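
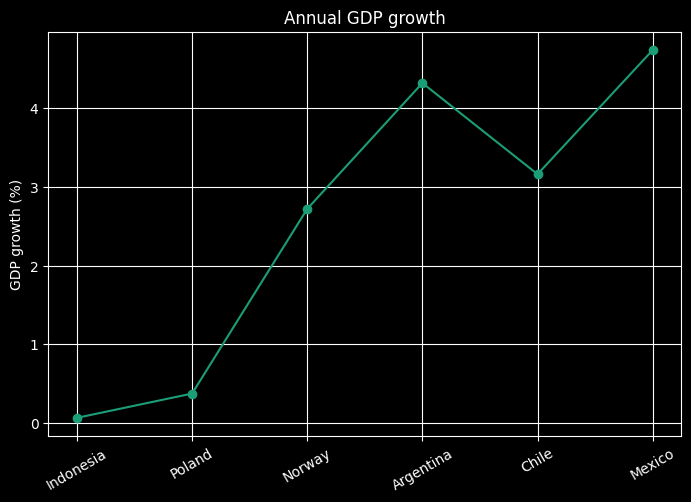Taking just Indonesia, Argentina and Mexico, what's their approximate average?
(0.0 + 4.5 + 4.5) / 3 ≈ 3.

≈ 3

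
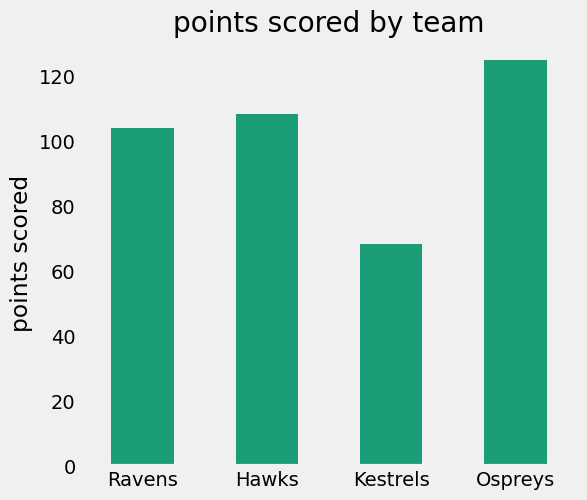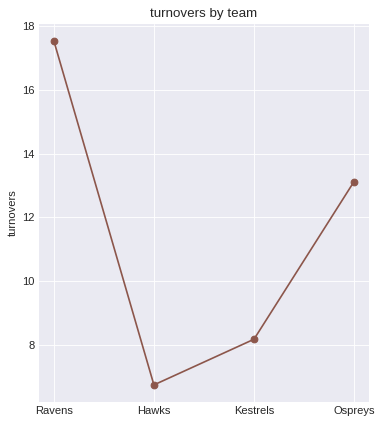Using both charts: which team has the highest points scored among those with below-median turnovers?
Chart 2 median turnovers ≈ 10; below-median teams: Hawks, Kestrels. Among those, Hawks has the highest points scored (≈ 100).

Hawks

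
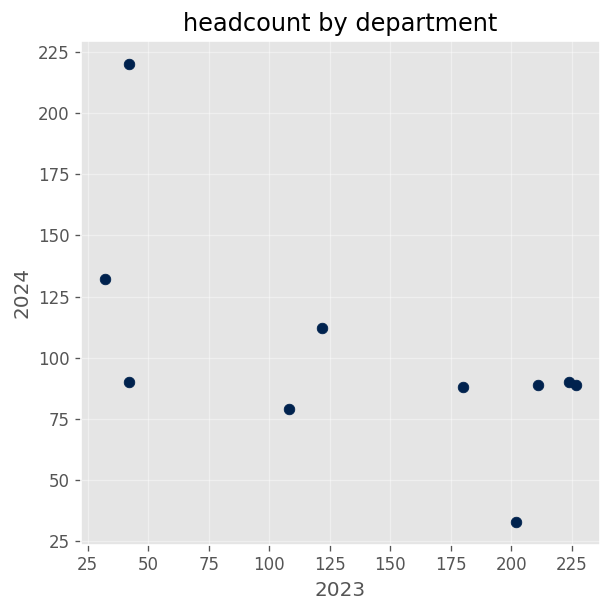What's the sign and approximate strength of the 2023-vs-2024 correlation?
negative, moderate

Points are negatively correlated; moderate (|r| ≈ 0.6).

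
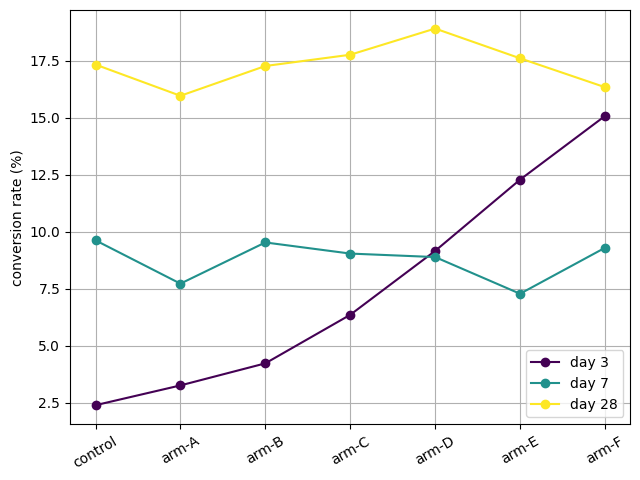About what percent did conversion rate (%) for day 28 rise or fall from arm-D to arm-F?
arm-D ≈ 18, arm-F ≈ 16; (16 − 18) / 18 ≈ -11.1%.

≈ -11.1%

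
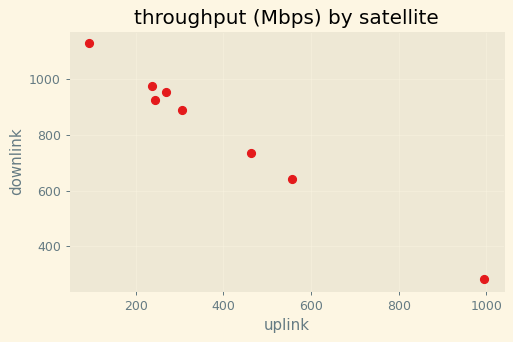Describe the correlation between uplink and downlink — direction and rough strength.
Points are negatively correlated; strong (|r| ≈ 1.0).

negative, strong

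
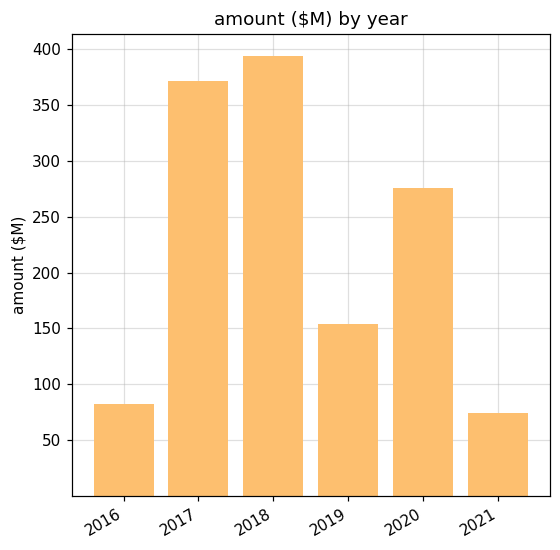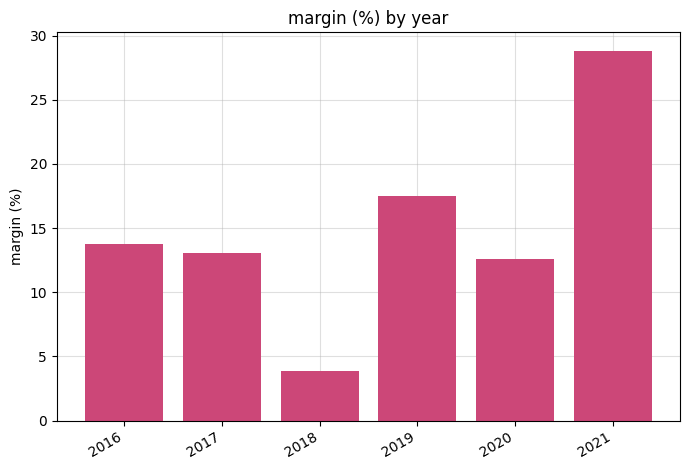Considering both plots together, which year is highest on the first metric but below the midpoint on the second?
2018

Chart 2 median margin (%) ≈ 15; below-median years: 2017, 2018, 2020. Among those, 2018 has the highest amount ($M) (≈ 400).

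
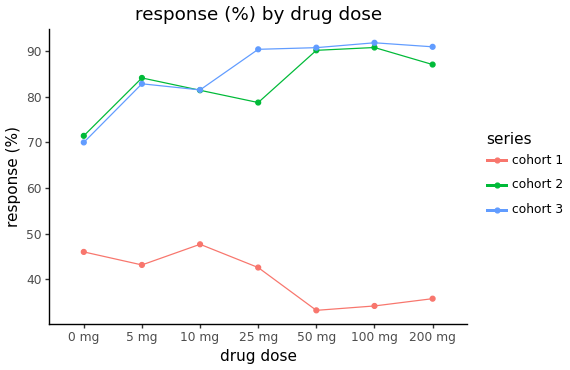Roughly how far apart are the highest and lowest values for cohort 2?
Max 100 mg ≈ 90, min 0 mg ≈ 70; range ≈ 20.

≈ 20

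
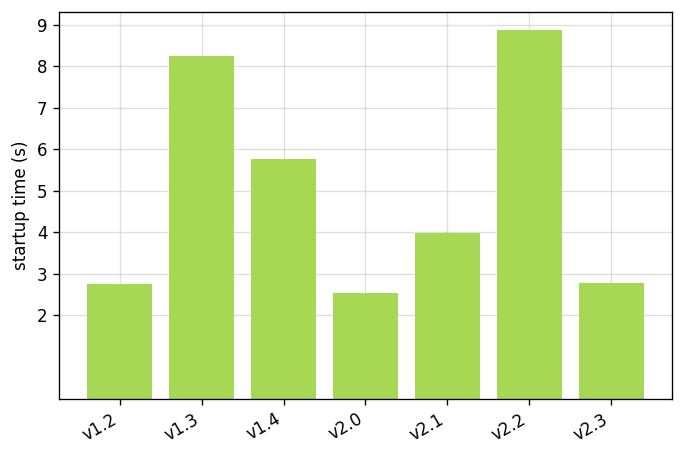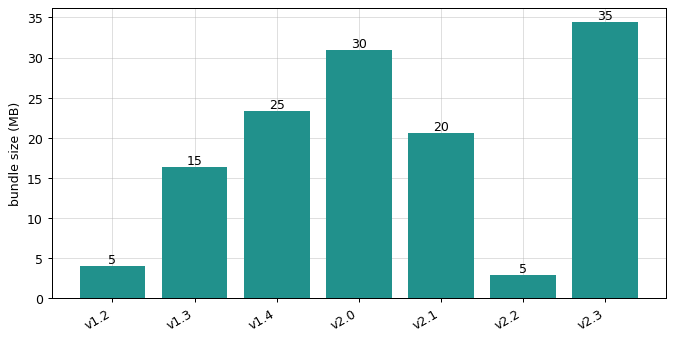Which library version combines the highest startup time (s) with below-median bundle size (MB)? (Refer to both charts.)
Chart 2 median bundle size (MB) ≈ 20; below-median library versions: v1.2, v1.3, v2.2. Among those, v2.2 has the highest startup time (s) (≈ 9).

v2.2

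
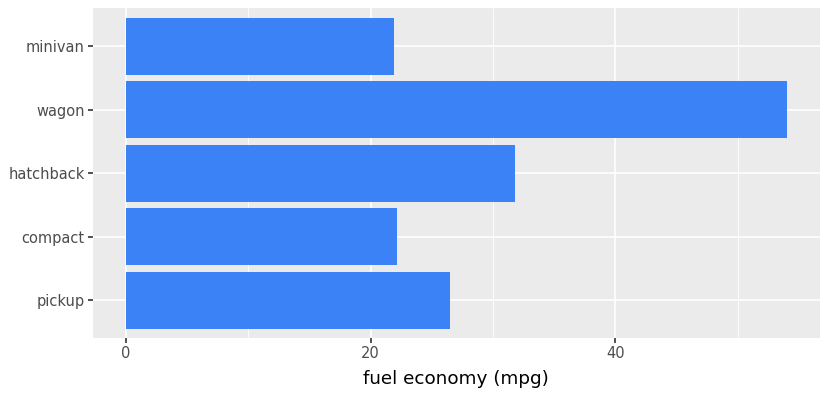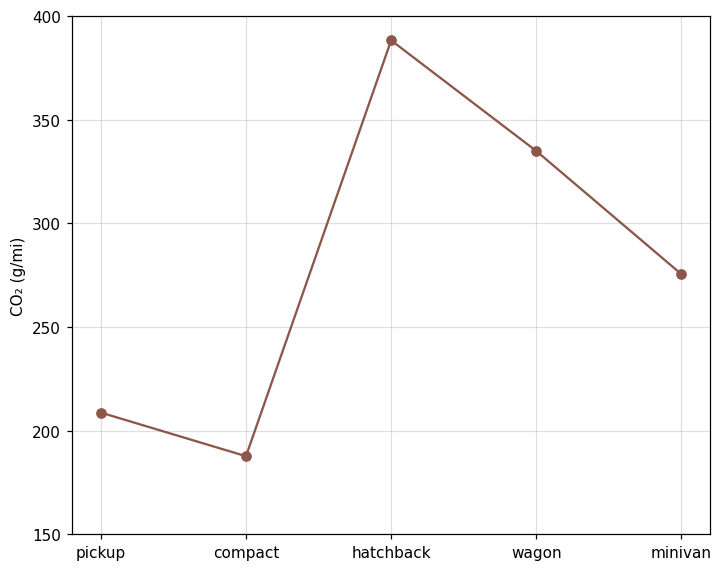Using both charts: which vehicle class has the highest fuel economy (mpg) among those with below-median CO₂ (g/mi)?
pickup

Chart 2 median CO₂ (g/mi) ≈ 300; below-median vehicle classes: pickup, compact. Among those, pickup has the highest fuel economy (mpg) (≈ 25).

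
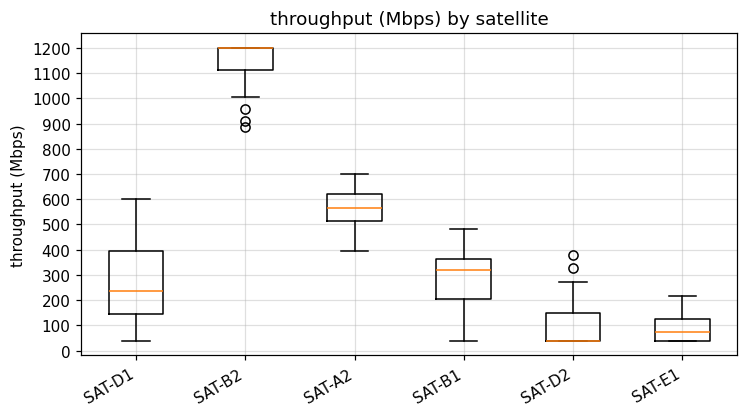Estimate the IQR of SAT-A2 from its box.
Q3 ≈ 600, Q1 ≈ 500; IQR ≈ 100.

≈ 100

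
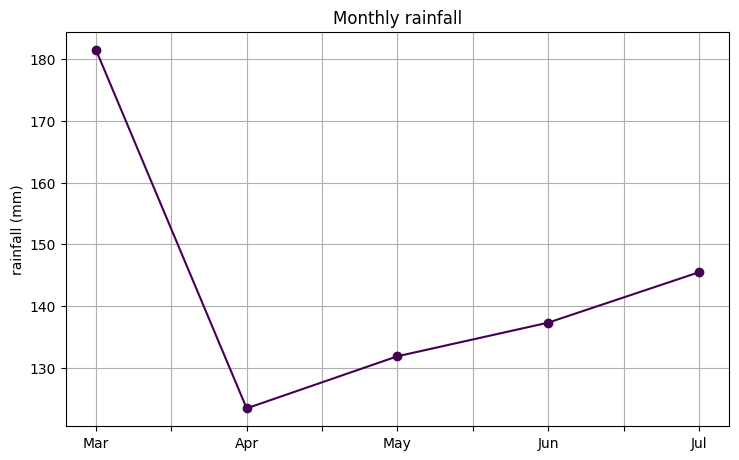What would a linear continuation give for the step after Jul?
≈ 152.5

Last three: 130, 135, 145 → slope ≈ 7.5/step → next ≈ 152.5.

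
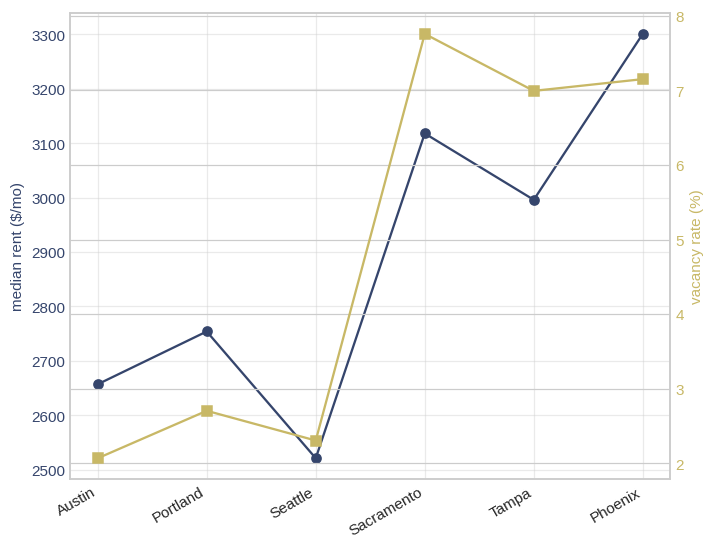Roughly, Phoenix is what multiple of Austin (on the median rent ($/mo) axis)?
≈ 1.22×

Phoenix ≈ 3300, Austin ≈ 2700; 3300/2700 ≈ 1.22.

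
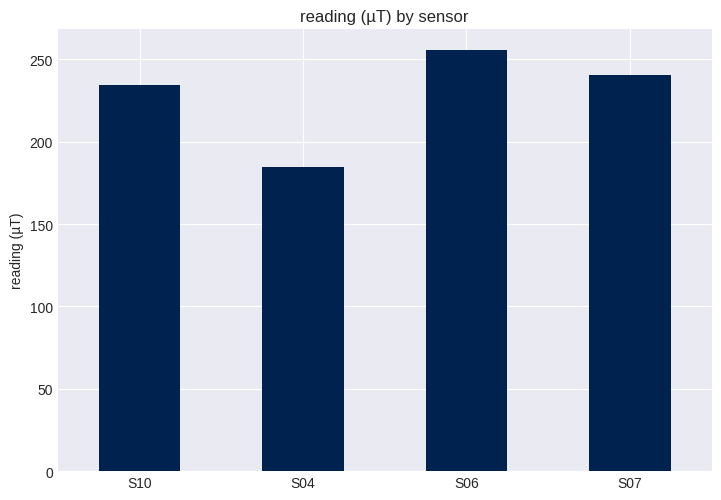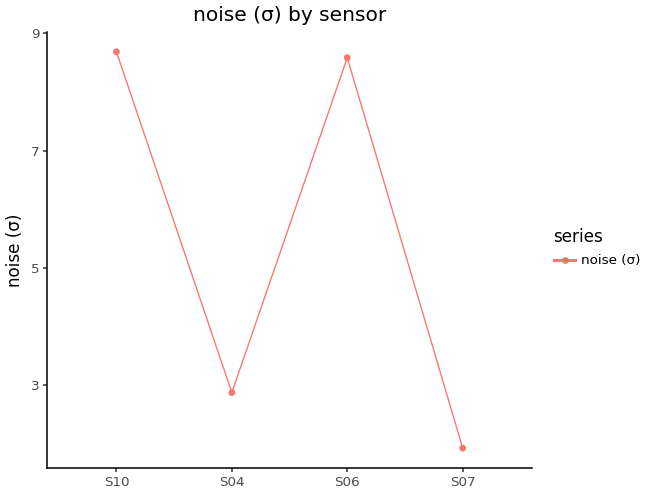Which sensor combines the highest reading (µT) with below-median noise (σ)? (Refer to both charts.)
S07

Chart 2 median noise (σ) ≈ 6; below-median sensors: S04, S07. Among those, S07 has the highest reading (µT) (≈ 250).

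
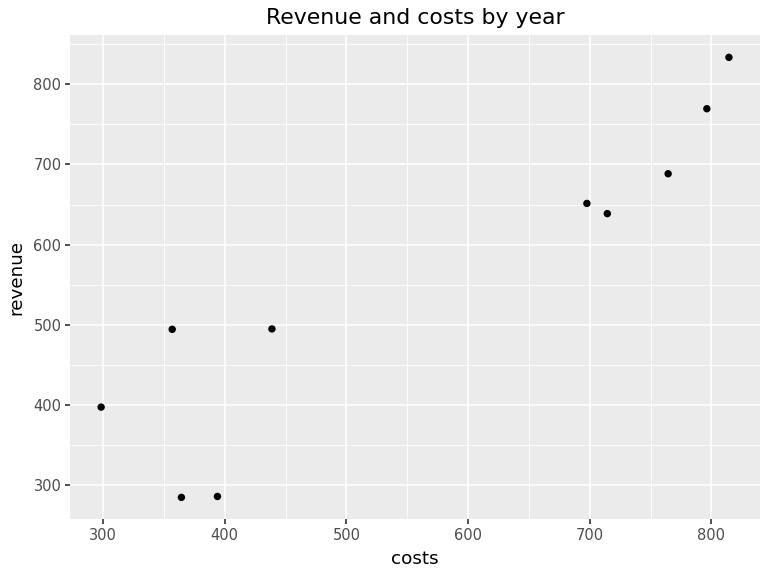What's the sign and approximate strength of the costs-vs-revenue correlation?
Points are positively correlated; strong (|r| ≈ 0.9).

positive, strong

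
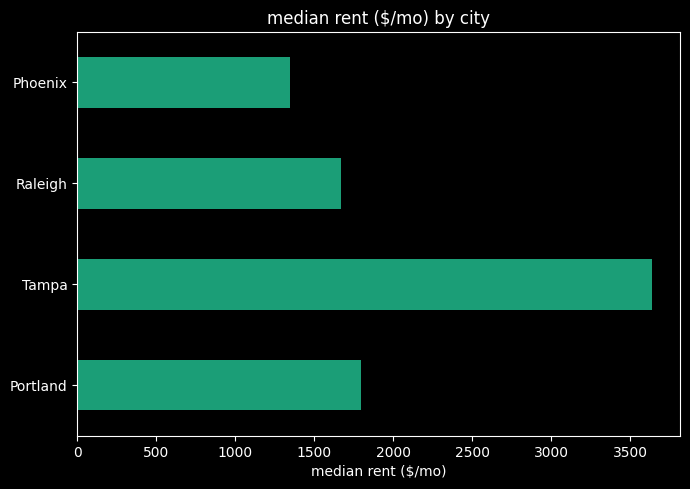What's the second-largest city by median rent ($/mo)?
Top 3: Tampa ≈ 3500, Portland ≈ 2000, Raleigh ≈ 1500.

Portland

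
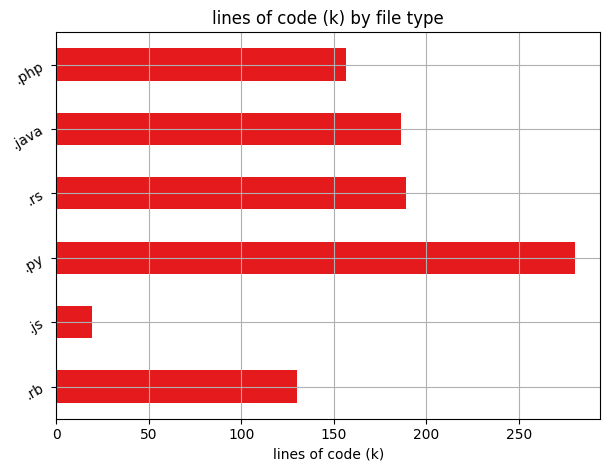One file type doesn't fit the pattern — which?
.js ≈ 25; the rest sit between ≈ 125 and ≈ 275.

.js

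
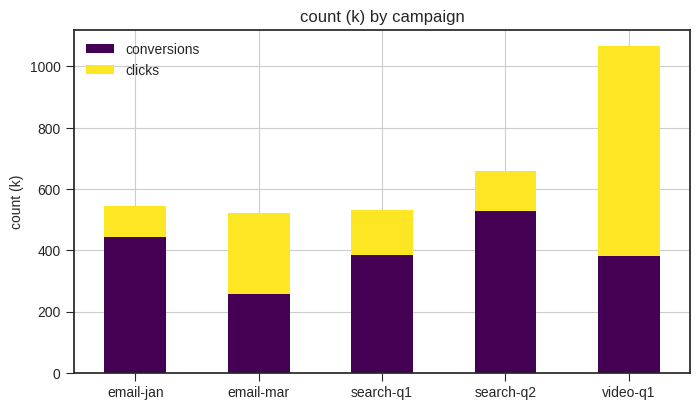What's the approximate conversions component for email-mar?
≈ 300

conversions top ≈ 300, bottom ≈ 0; segment ≈ 300.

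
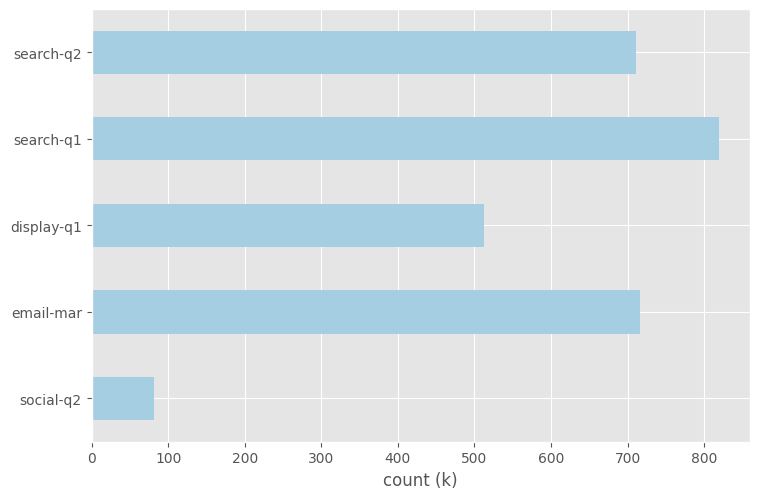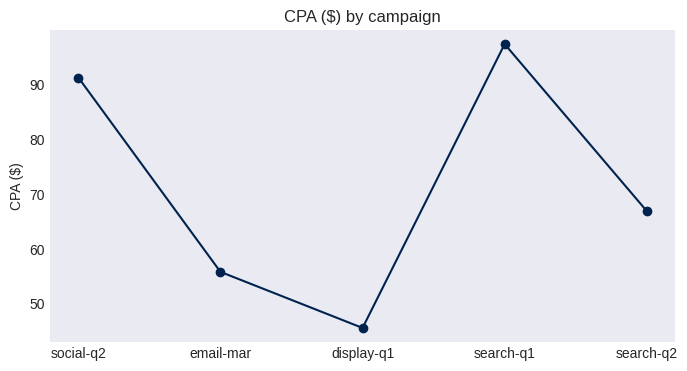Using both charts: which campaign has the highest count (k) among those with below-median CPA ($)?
email-mar

Chart 2 median CPA ($) ≈ 70; below-median campaigns: email-mar, display-q1. Among those, email-mar has the highest count (k) (≈ 700).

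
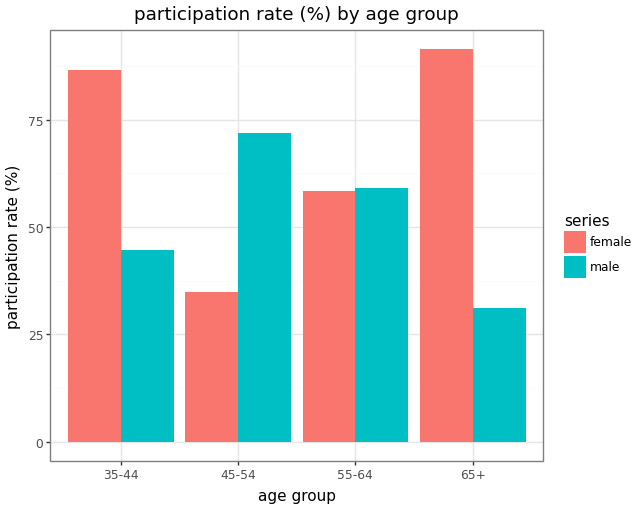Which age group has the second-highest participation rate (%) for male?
55-64

Top 3 for male: 45-54 ≈ 70, 55-64 ≈ 60, 35-44 ≈ 40.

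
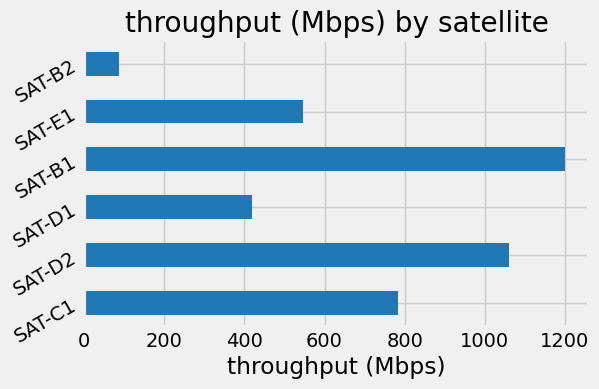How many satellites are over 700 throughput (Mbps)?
3

Above 700: SAT-C1, SAT-D2, SAT-B1.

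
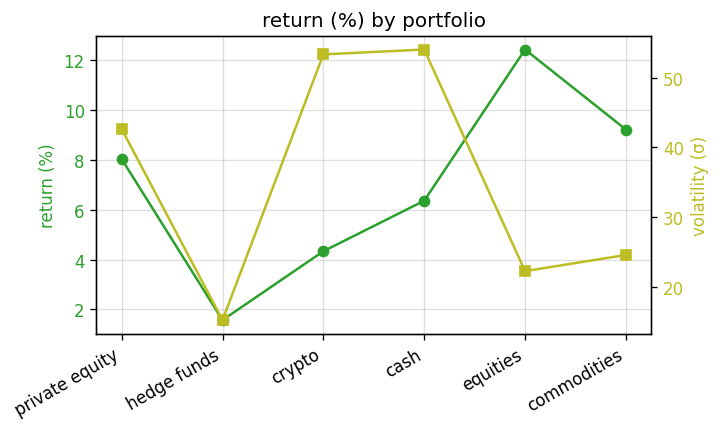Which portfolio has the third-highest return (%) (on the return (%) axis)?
Top 4 (on the return (%) axis): equities ≈ 12, commodities ≈ 9, private equity ≈ 8, cash ≈ 6.

private equity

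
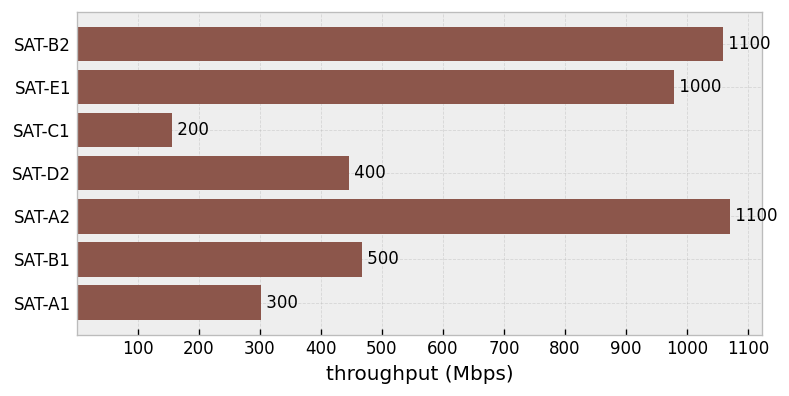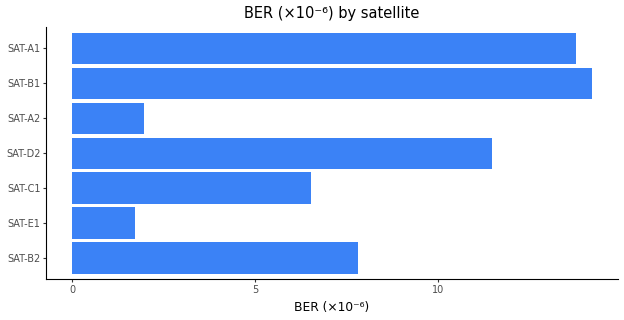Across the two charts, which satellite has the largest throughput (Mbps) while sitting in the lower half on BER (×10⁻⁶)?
Chart 2 median BER (×10⁻⁶) ≈ 8; below-median satellites: SAT-E1, SAT-C1, SAT-A2. Among those, SAT-A2 has the highest throughput (Mbps) (≈ 1100).

SAT-A2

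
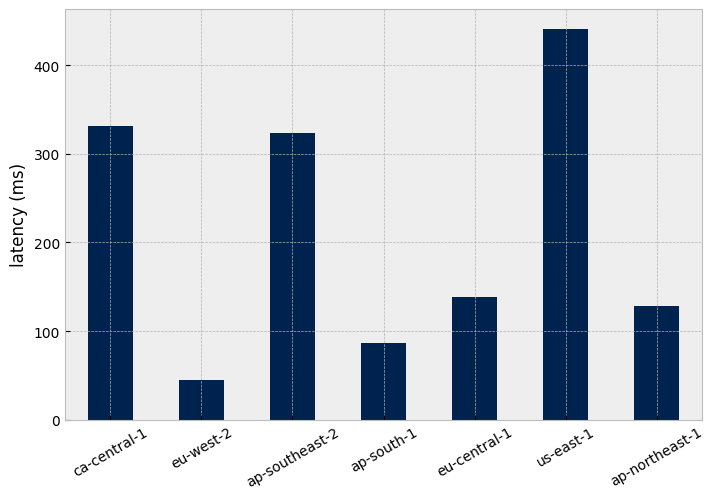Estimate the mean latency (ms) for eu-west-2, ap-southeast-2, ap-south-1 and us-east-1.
(50 + 300 + 100 + 450) / 4 ≈ 225.

≈ 225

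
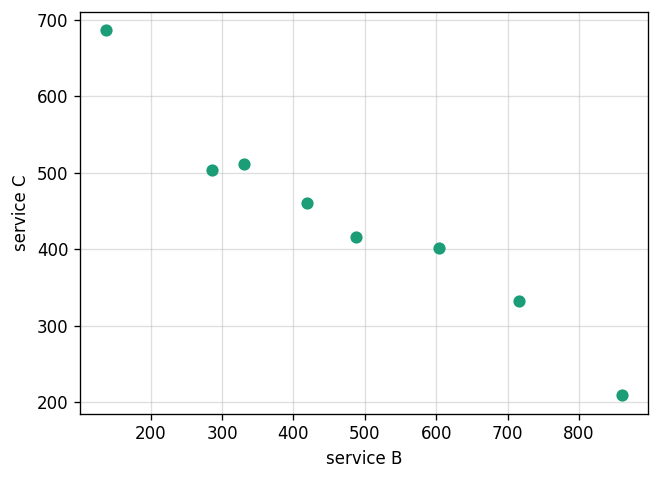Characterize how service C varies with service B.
negative, strong

Points are negatively correlated; strong (|r| ≈ 1.0).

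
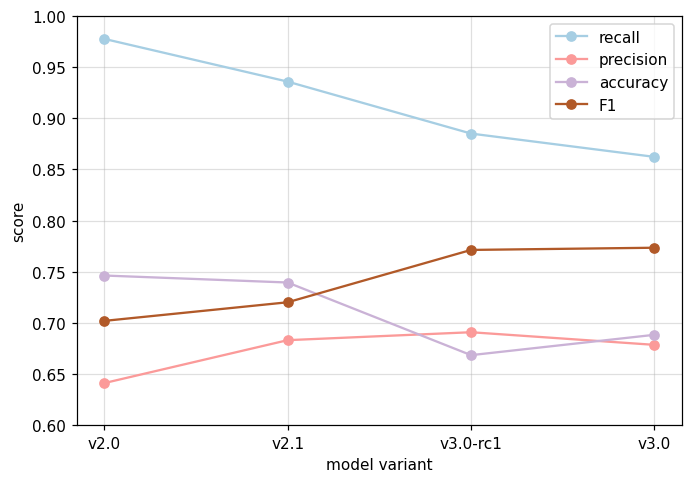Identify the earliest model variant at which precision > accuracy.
v3.0-rc1

v2.1: precision ≈ 0.70 vs accuracy ≈ 0.75 (not yet); v3.0-rc1: precision ≈ 0.70 vs accuracy ≈ 0.65 (first crossover).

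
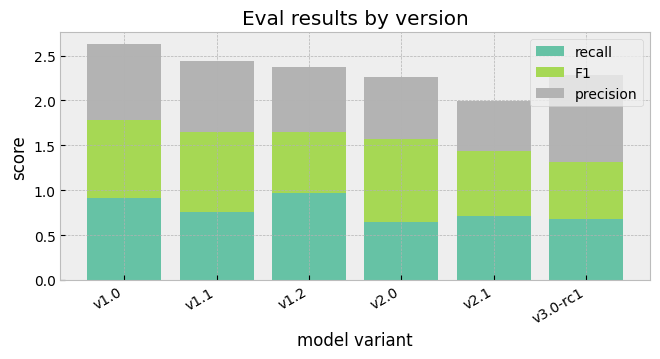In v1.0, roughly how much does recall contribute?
≈ 1.0

recall top ≈ 1.0, bottom ≈ 0.0; segment ≈ 1.0.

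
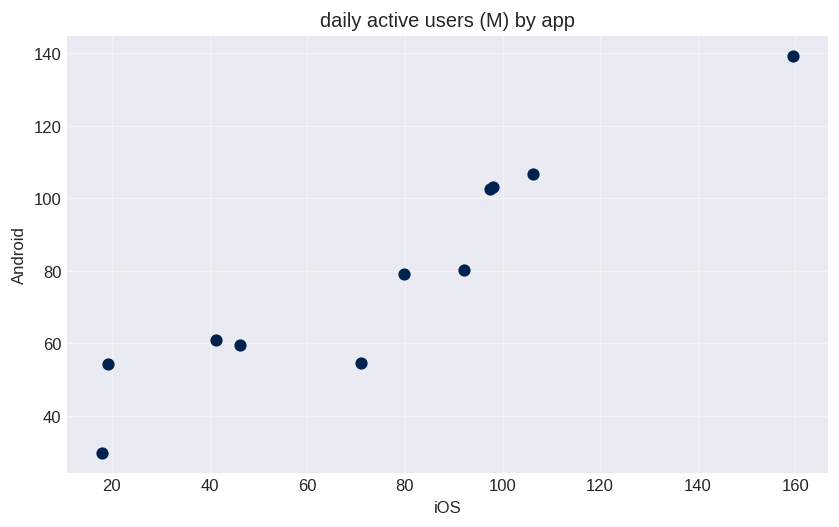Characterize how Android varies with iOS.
positive, strong

Points are positively correlated; strong (|r| ≈ 0.9).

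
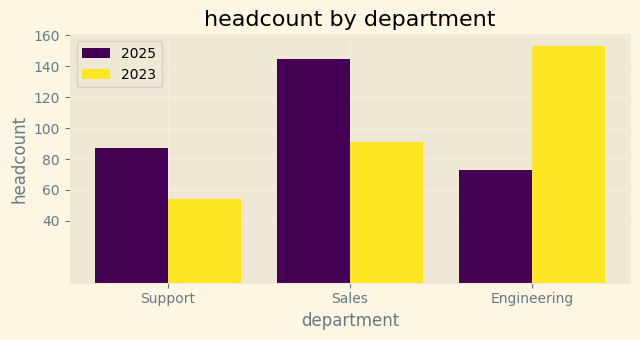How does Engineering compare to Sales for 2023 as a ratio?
≈ 1.6×

Engineering ≈ 160, Sales ≈ 100; 160/100 ≈ 1.6.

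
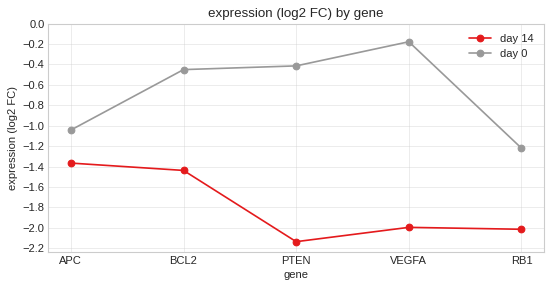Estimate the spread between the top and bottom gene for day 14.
Max APC ≈ -1.4, min PTEN ≈ -2.2; range ≈ 0.8.

≈ 0.8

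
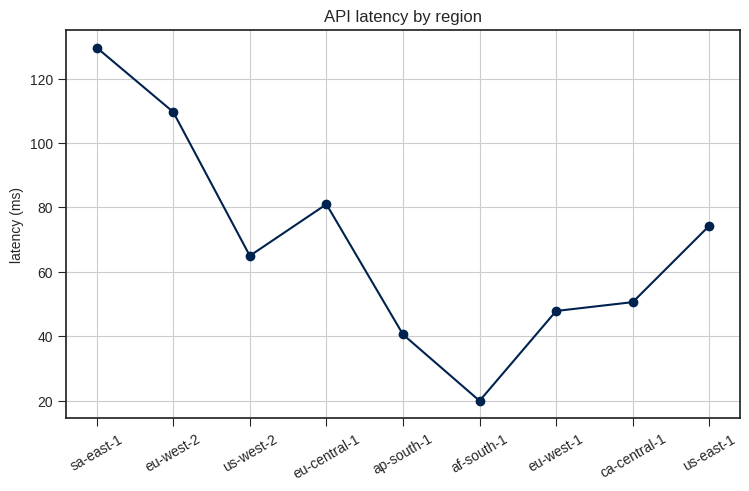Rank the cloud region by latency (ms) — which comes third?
Top 4: sa-east-1 ≈ 130, eu-west-2 ≈ 110, eu-central-1 ≈ 80, us-east-1 ≈ 70.

eu-central-1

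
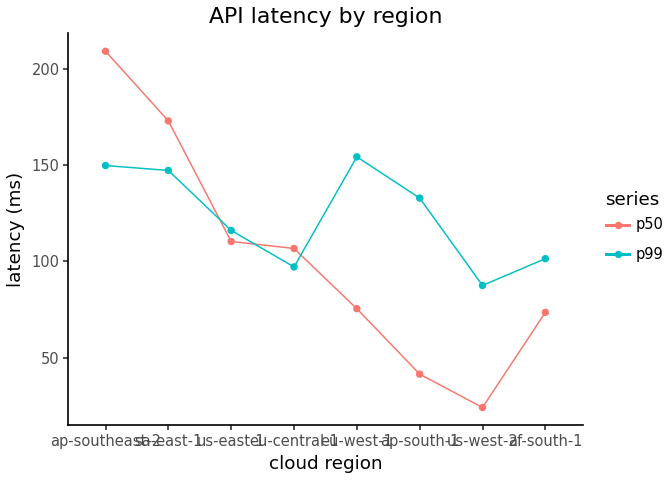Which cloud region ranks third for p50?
Top 4 for p50: ap-southeast-2 ≈ 200, sa-east-1 ≈ 180, us-east-1 ≈ 120, eu-central-1 ≈ 100.

us-east-1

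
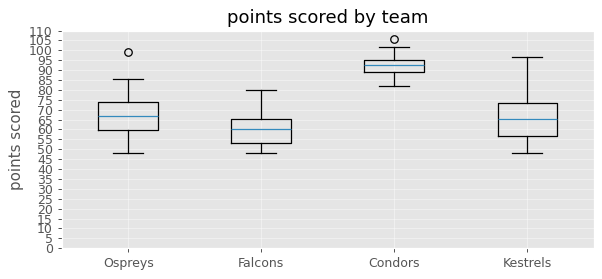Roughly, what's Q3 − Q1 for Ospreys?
Q3 ≈ 75, Q1 ≈ 60; IQR ≈ 15.

≈ 15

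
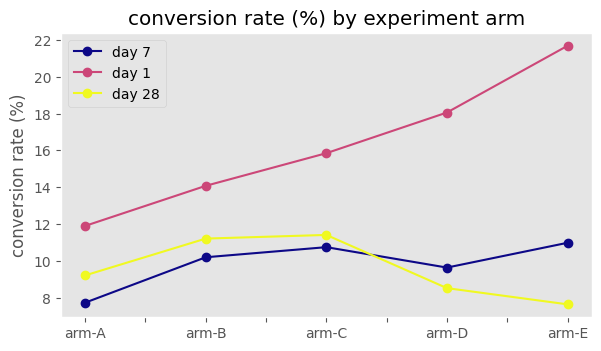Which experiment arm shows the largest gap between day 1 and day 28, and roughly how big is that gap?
arm-E: day 1 ≈ 22, day 28 ≈ 8 → gap ≈ 14. Next-largest (arm-D) is only ≈ 10.

arm-E, ≈ 14 %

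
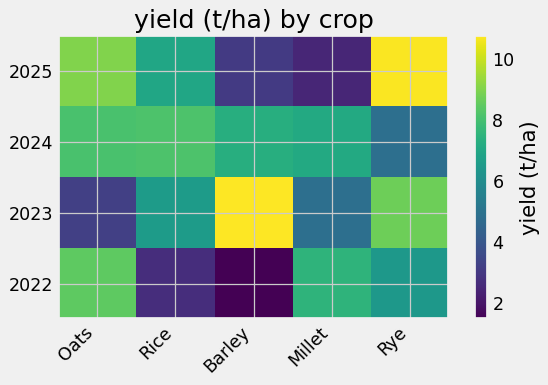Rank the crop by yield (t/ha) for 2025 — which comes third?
Rice

Top 4 for 2025: Rye ≈ 11, Oats ≈ 9, Rice ≈ 7, Barley ≈ 3.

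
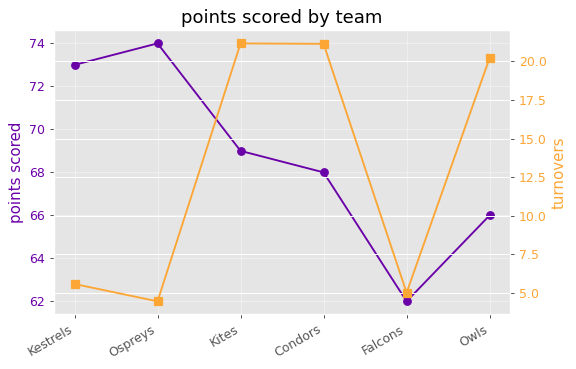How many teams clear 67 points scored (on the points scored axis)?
Above 67: Kestrels, Ospreys, Kites, Condors.

4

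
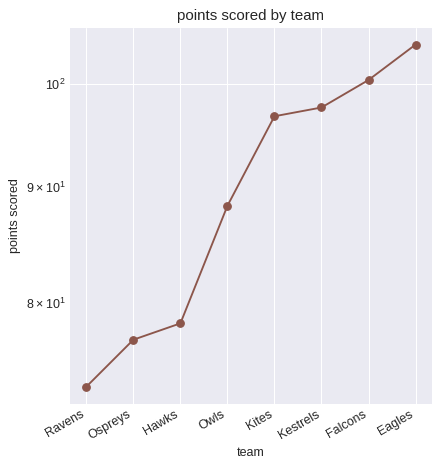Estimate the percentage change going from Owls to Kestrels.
≈ +11.1%

Owls ≈ 90, Kestrels ≈ 100; (100 − 90) / 90 ≈ +11.1%.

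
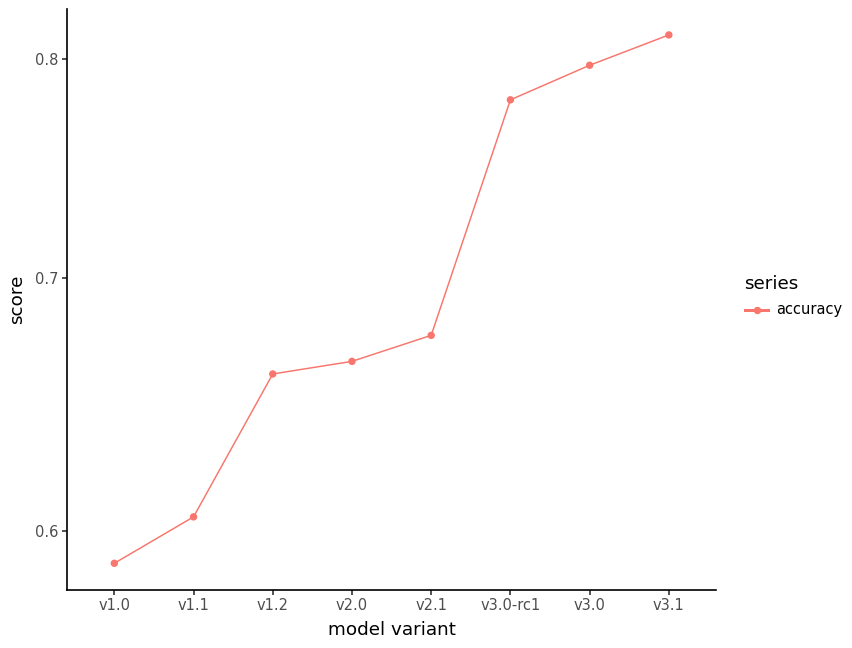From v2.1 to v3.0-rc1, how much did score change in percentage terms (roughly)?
≈ +14.7%

v2.1 ≈ 0.68, v3.0-rc1 ≈ 0.78; (0.78 − 0.68) / 0.68 ≈ +14.7%.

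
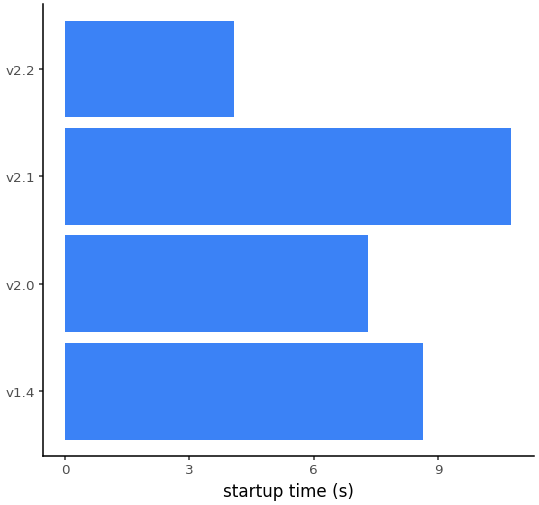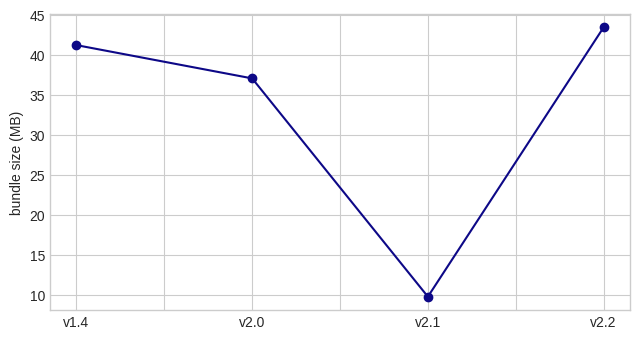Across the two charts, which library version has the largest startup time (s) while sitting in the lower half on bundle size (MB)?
Chart 2 median bundle size (MB) ≈ 40; below-median library versions: v2.0, v2.1. Among those, v2.1 has the highest startup time (s) (≈ 11).

v2.1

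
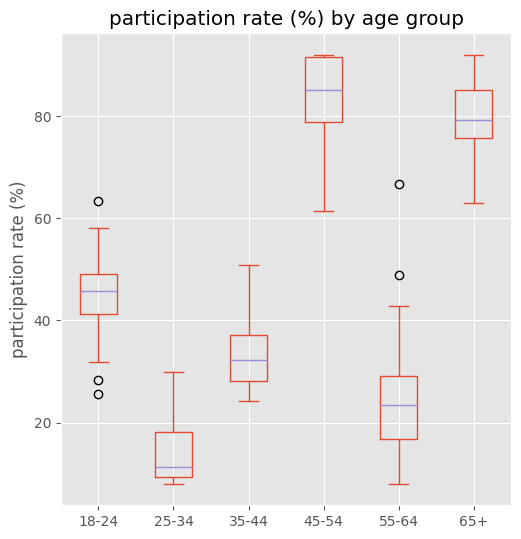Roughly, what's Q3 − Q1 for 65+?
Q3 ≈ 90, Q1 ≈ 80; IQR ≈ 10.

≈ 10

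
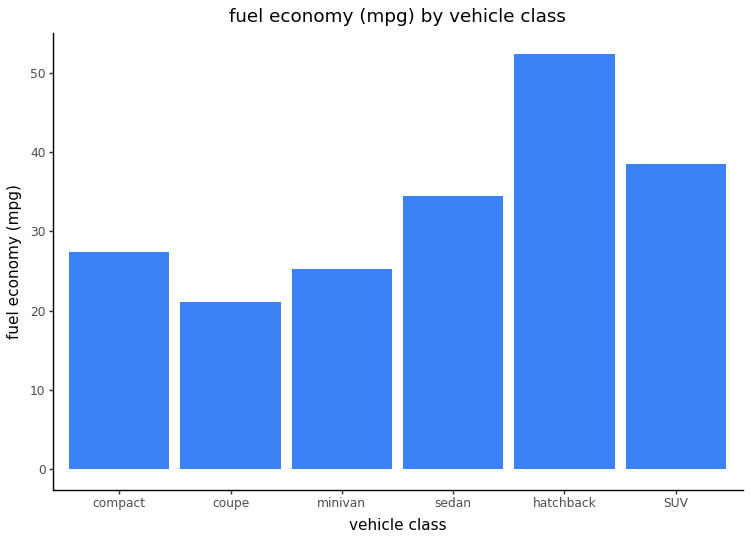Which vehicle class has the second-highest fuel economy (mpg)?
SUV

Top 3: hatchback ≈ 50, SUV ≈ 40, sedan ≈ 35.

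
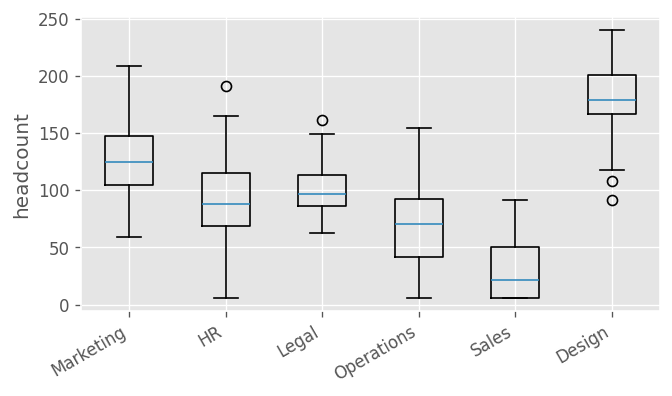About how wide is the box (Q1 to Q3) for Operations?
Q3 ≈ 100, Q1 ≈ 40; IQR ≈ 60.

≈ 60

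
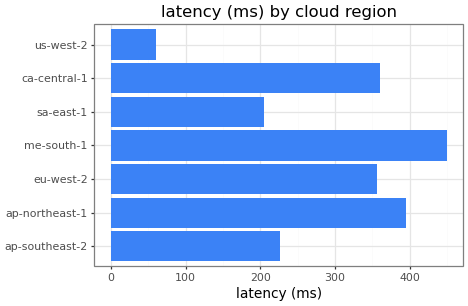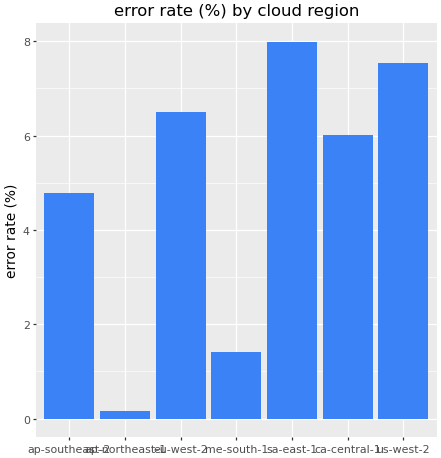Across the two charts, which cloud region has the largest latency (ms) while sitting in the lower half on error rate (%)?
Chart 2 median error rate (%) ≈ 6; below-median cloud regions: ap-southeast-2, ap-northeast-1, me-south-1. Among those, me-south-1 has the highest latency (ms) (≈ 450).

me-south-1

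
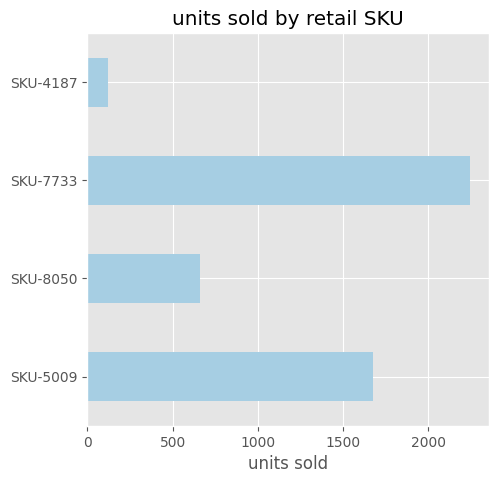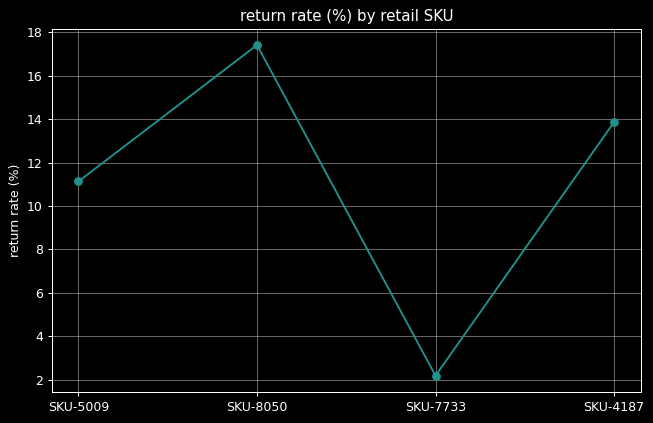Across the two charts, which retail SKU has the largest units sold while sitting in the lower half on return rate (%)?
SKU-7733

Chart 2 median return rate (%) ≈ 12; below-median retail SKUs: SKU-5009, SKU-7733. Among those, SKU-7733 has the highest units sold (≈ 2000).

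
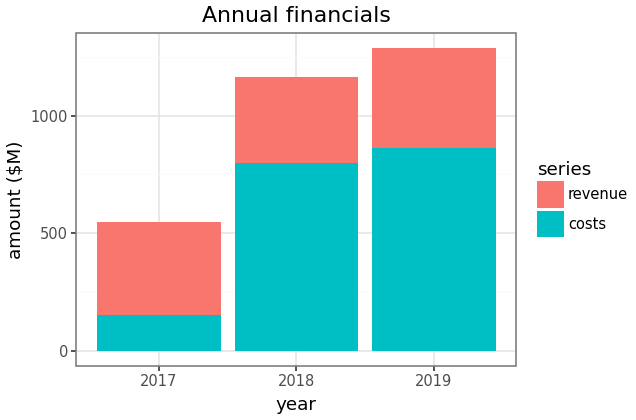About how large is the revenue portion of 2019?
revenue top ≈ 1200, bottom ≈ 800; segment ≈ 400.

≈ 400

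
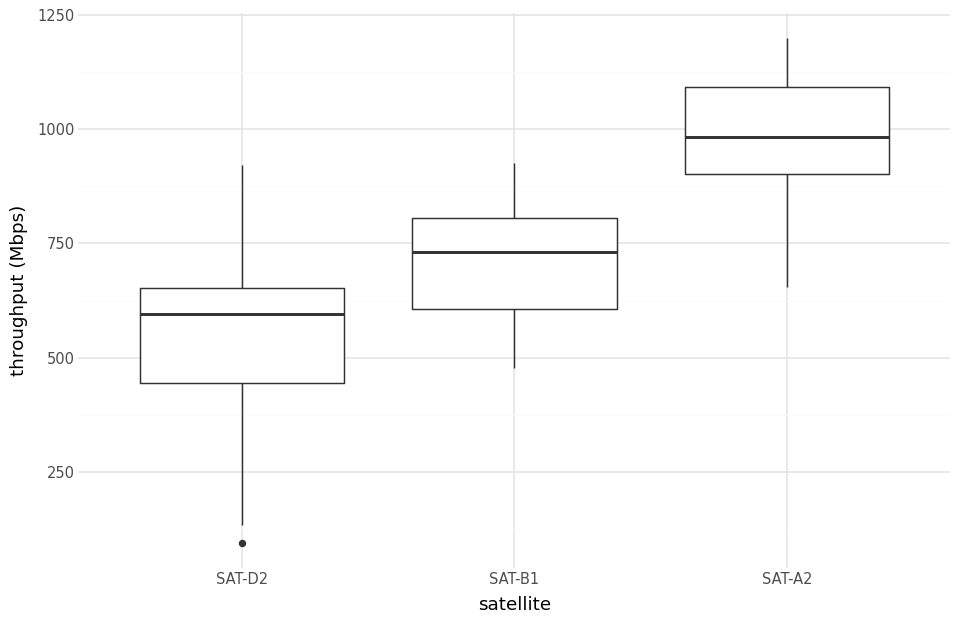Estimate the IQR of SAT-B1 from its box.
≈ 200

Q3 ≈ 800, Q1 ≈ 600; IQR ≈ 200.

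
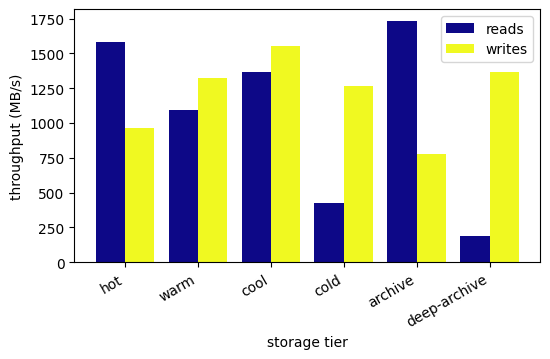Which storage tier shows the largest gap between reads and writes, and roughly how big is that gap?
deep-archive: reads ≈ 200, writes ≈ 1400 → gap ≈ 1200. Next-largest (archive) is only ≈ 1000.

deep-archive, ≈ 1200 MB/s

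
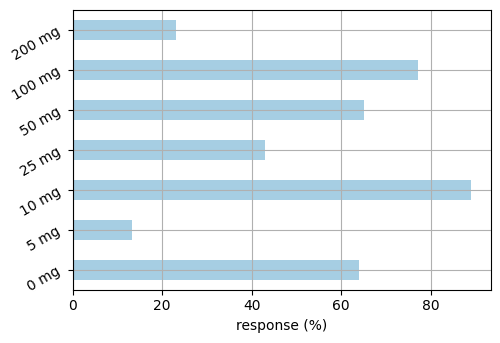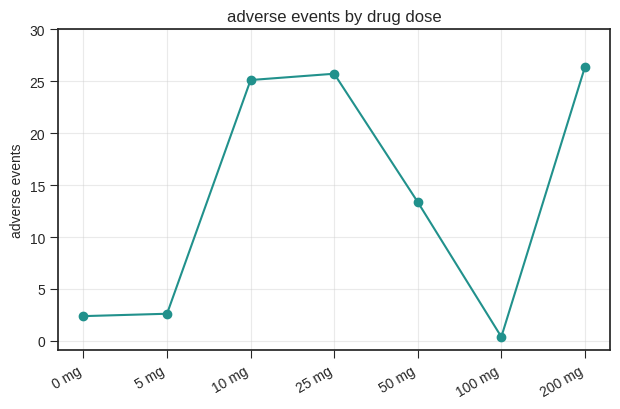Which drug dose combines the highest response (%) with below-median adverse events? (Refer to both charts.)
100 mg

Chart 2 median adverse events ≈ 15; below-median drug doses: 0 mg, 5 mg, 100 mg. Among those, 100 mg has the highest response (%) (≈ 80).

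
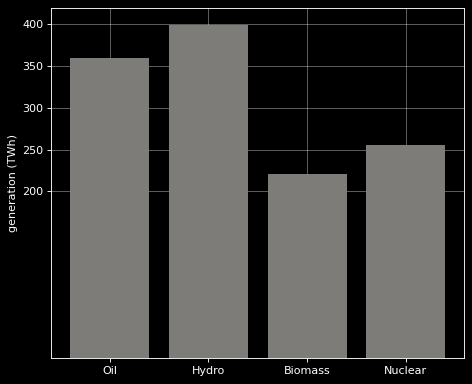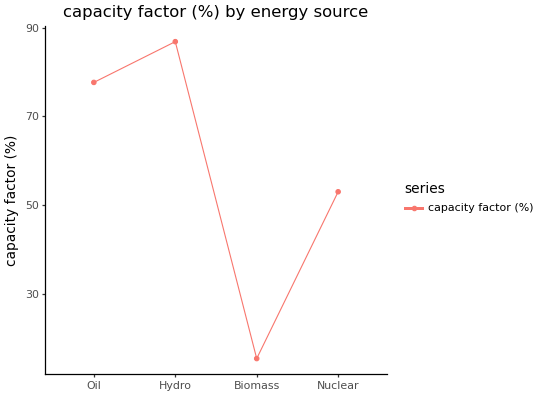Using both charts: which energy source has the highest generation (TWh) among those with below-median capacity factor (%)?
Nuclear

Chart 2 median capacity factor (%) ≈ 70; below-median energy sources: Biomass, Nuclear. Among those, Nuclear has the highest generation (TWh) (≈ 250).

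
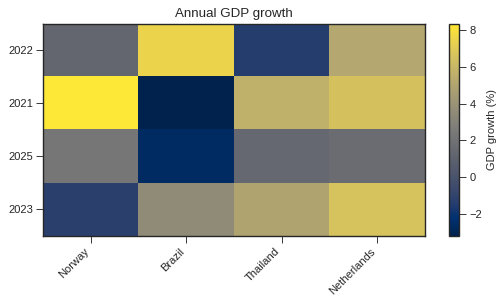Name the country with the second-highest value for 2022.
Netherlands

Top 3 for 2022: Brazil ≈ 7, Netherlands ≈ 5, Norway ≈ 1.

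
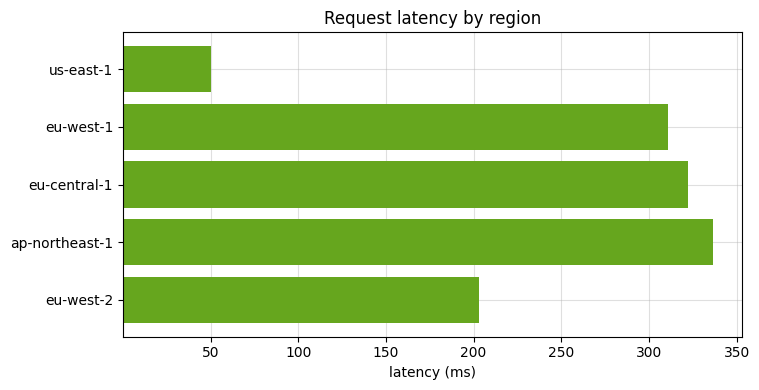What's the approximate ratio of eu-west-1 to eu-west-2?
eu-west-1 ≈ 300, eu-west-2 ≈ 200; 300/200 ≈ 1.5.

≈ 1.5×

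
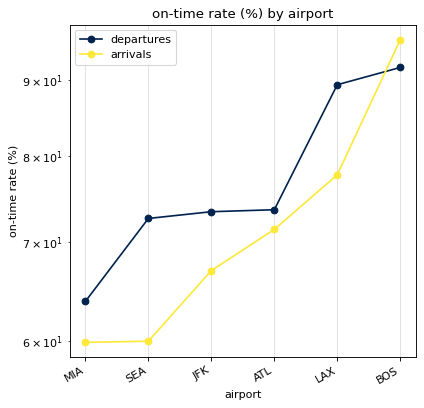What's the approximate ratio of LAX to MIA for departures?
≈ 1.38×

LAX ≈ 90, MIA ≈ 65; 90/65 ≈ 1.38.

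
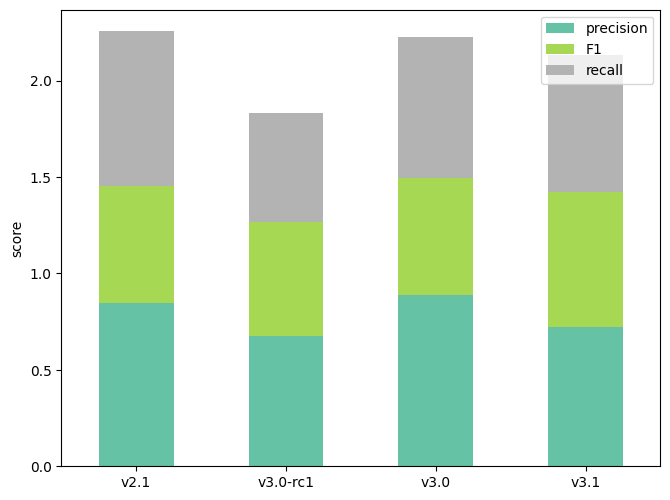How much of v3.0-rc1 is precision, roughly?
precision top ≈ 0.6, bottom ≈ 0.0; segment ≈ 0.6.

≈ 0.6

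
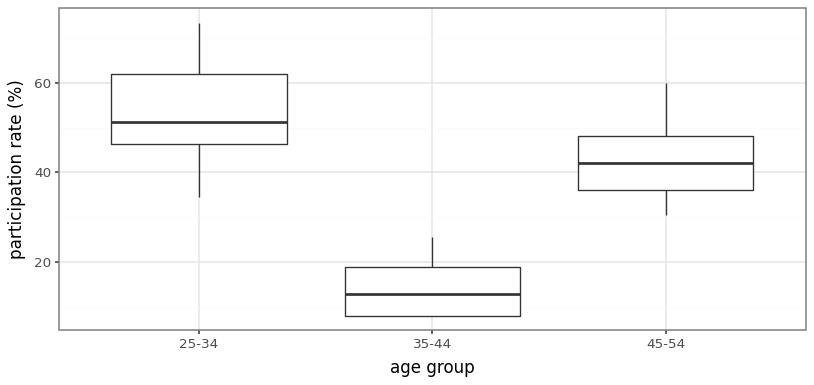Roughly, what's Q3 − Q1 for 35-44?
Q3 ≈ 20, Q1 ≈ 10; IQR ≈ 10.

≈ 10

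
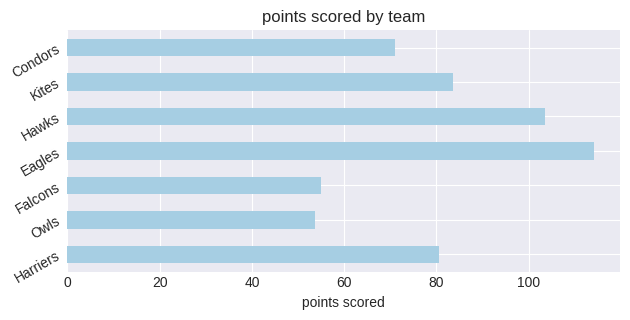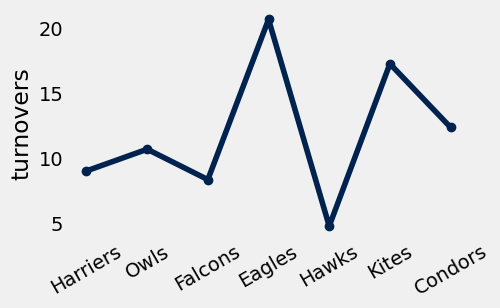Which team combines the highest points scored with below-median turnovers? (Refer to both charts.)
Chart 2 median turnovers ≈ 10; below-median teams: Harriers, Falcons, Hawks. Among those, Hawks has the highest points scored (≈ 100).

Hawks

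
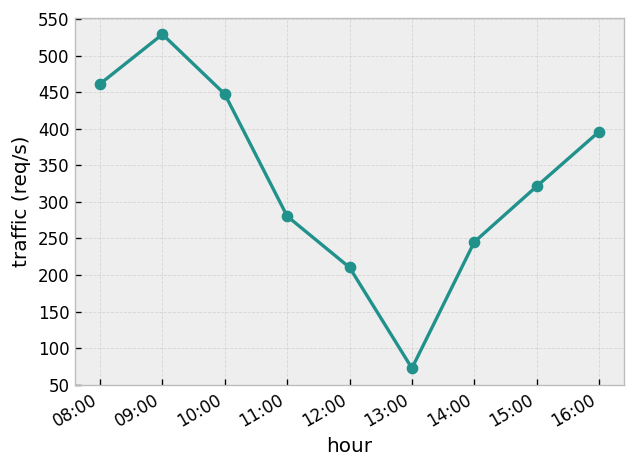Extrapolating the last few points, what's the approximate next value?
Last three: 250, 300, 400 → slope ≈ 75/step → next ≈ 475.

≈ 475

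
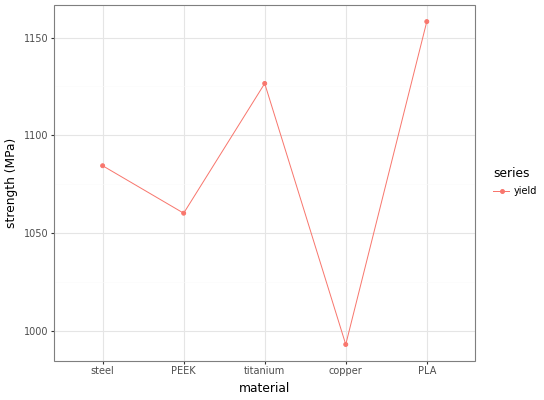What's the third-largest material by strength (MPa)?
Top 4: PLA ≈ 1160, titanium ≈ 1120, steel ≈ 1080, PEEK ≈ 1060.

steel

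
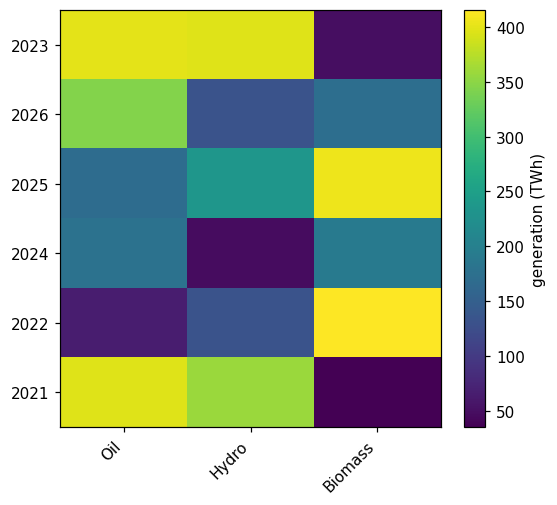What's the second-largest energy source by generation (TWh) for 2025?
Hydro

Top 3 for 2025: Biomass ≈ 400, Hydro ≈ 250, Oil ≈ 150.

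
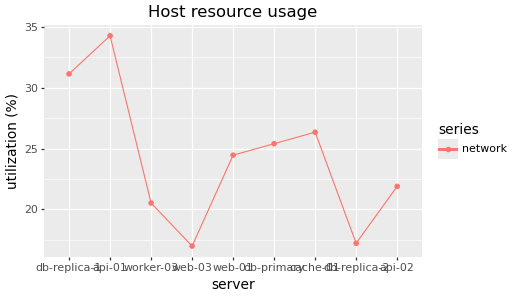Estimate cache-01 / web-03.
≈ 1.62×

cache-01 ≈ 26, web-03 ≈ 16; 26/16 ≈ 1.62.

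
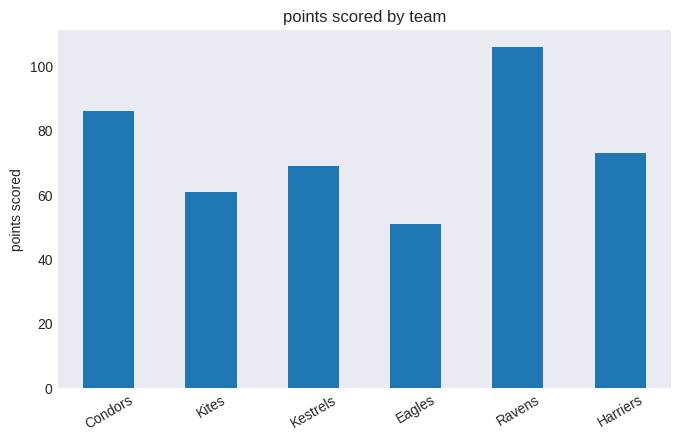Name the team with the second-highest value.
Top 3: Ravens ≈ 110, Condors ≈ 90, Harriers ≈ 70.

Condors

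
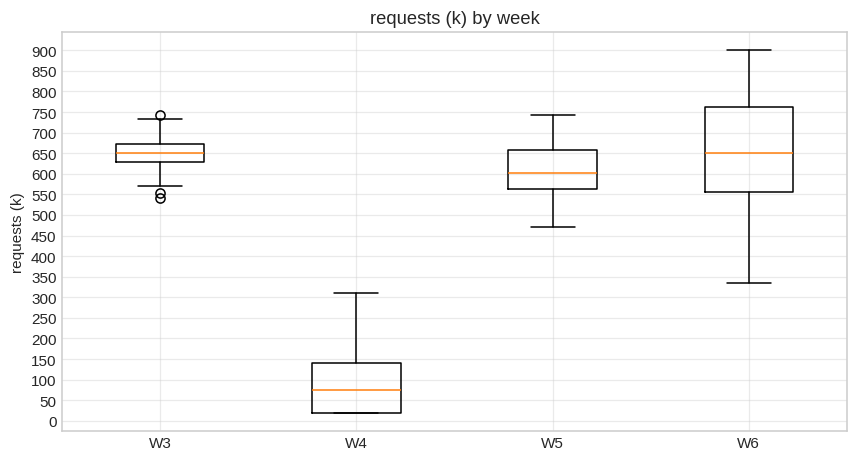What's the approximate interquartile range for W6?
≈ 200

Q3 ≈ 750, Q1 ≈ 550; IQR ≈ 200.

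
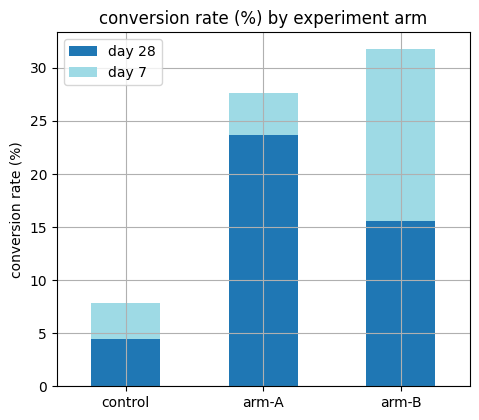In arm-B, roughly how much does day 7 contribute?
day 7 top ≈ 30, bottom ≈ 15; segment ≈ 15.

≈ 15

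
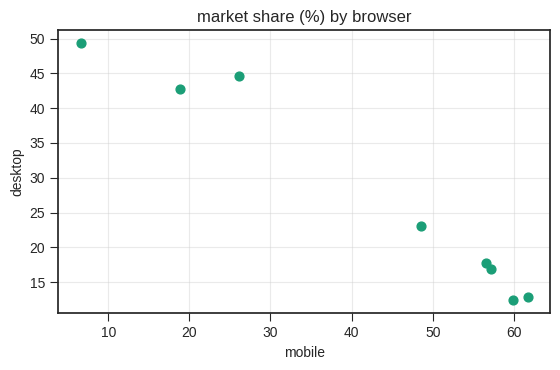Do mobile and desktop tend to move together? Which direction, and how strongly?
negative, strong

Points are negatively correlated; strong (|r| ≈ 1.0).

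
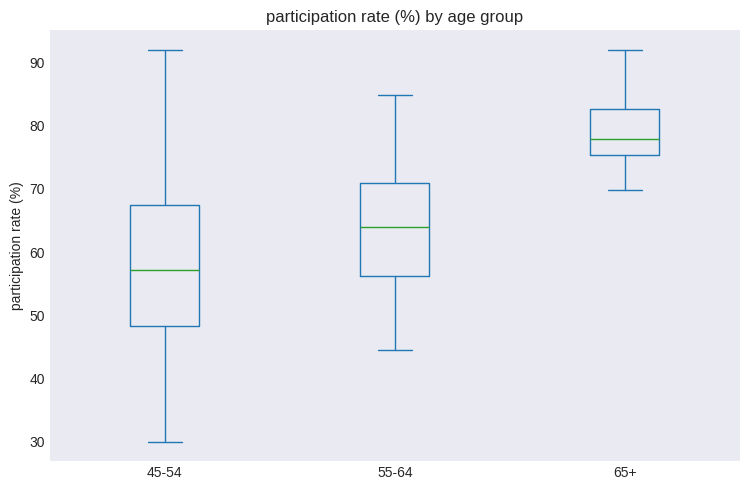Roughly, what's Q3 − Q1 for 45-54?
≈ 20

Q3 ≈ 68, Q1 ≈ 48; IQR ≈ 20.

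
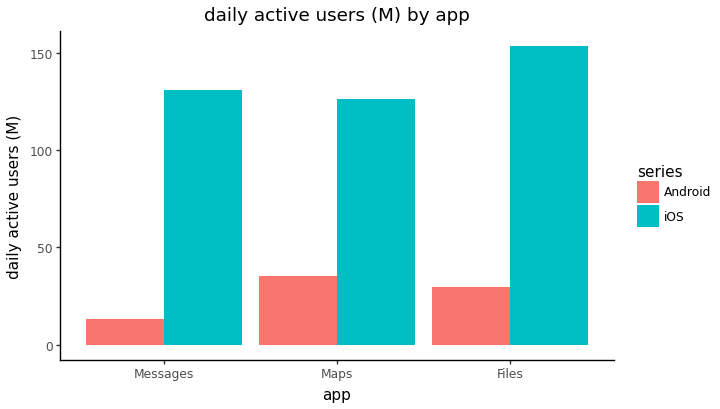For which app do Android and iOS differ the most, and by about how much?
Files: Android ≈ 20, iOS ≈ 160 → gap ≈ 140. Next-largest (Messages) is only ≈ 120.

Files, ≈ 140 M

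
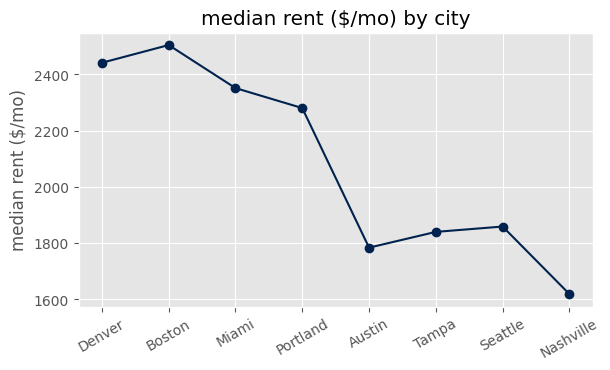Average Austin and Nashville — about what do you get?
≈ 1700

(1800 + 1600) / 2 ≈ 1700.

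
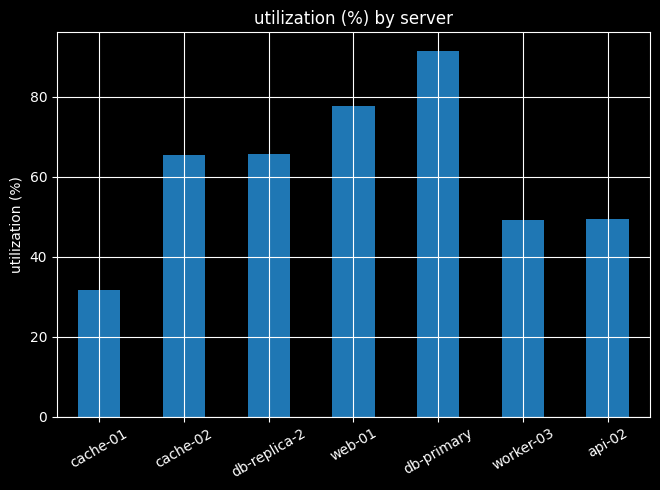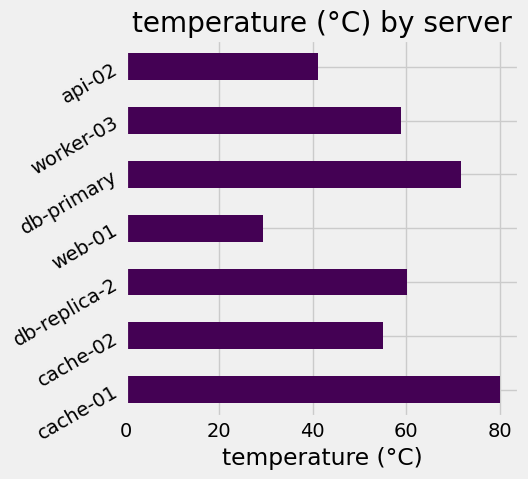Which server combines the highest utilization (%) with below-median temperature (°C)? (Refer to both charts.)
web-01

Chart 2 median temperature (°C) ≈ 60; below-median servers: cache-02, web-01, api-02. Among those, web-01 has the highest utilization (%) (≈ 80).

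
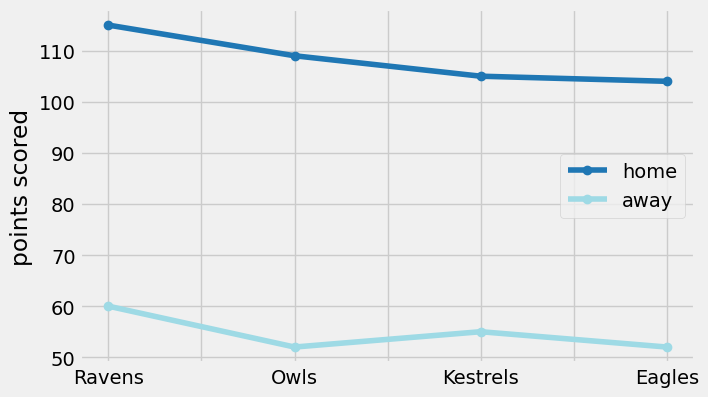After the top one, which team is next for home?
Owls

Top 3 for home: Ravens ≈ 120, Owls ≈ 110, Kestrels ≈ 100.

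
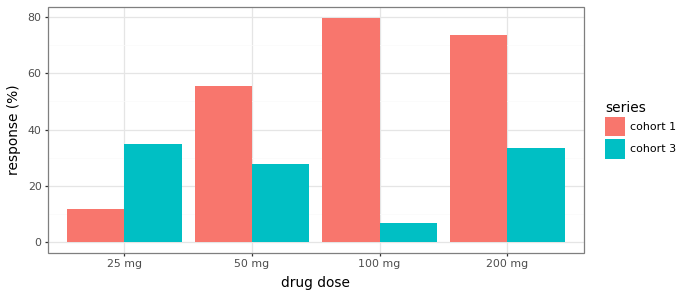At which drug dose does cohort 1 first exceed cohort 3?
25 mg: cohort 1 ≈ 10 vs cohort 3 ≈ 30 (not yet); 50 mg: cohort 1 ≈ 60 vs cohort 3 ≈ 30 (first crossover).

50 mg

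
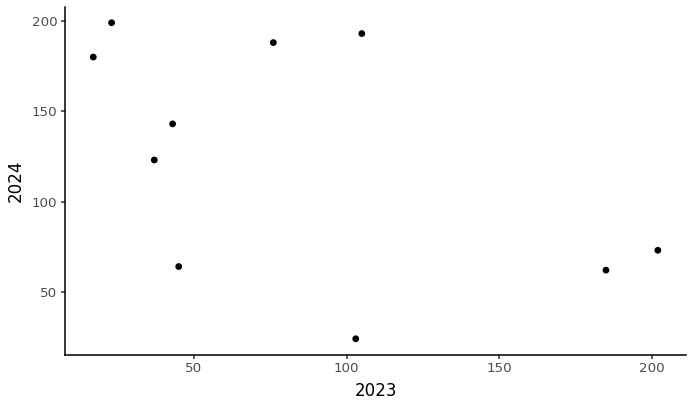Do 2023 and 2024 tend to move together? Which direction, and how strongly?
Points are negatively correlated; moderate (|r| ≈ 0.5).

negative, moderate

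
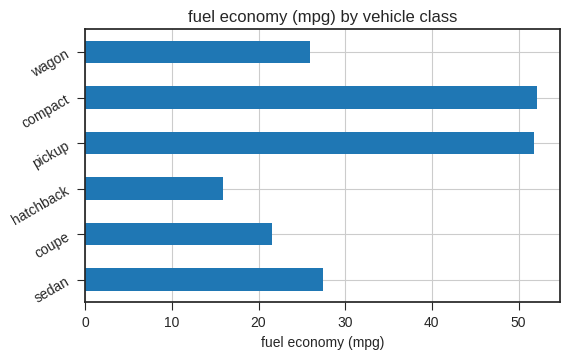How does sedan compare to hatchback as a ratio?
sedan ≈ 25, hatchback ≈ 15; 25/15 ≈ 1.67.

≈ 1.67×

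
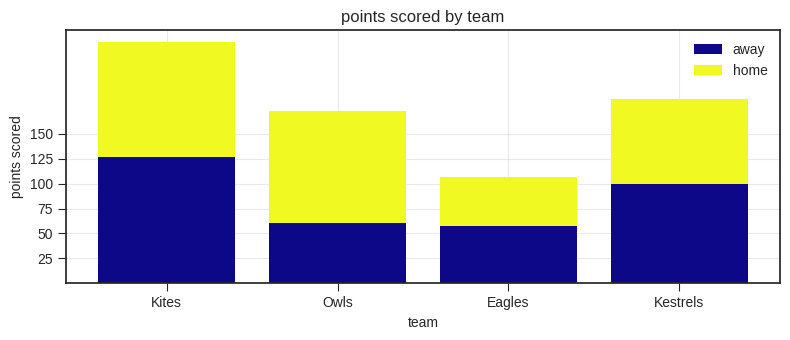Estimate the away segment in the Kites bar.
≈ 125

away top ≈ 125, bottom ≈ 0; segment ≈ 125.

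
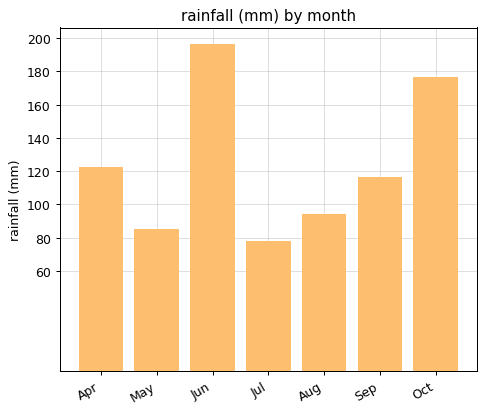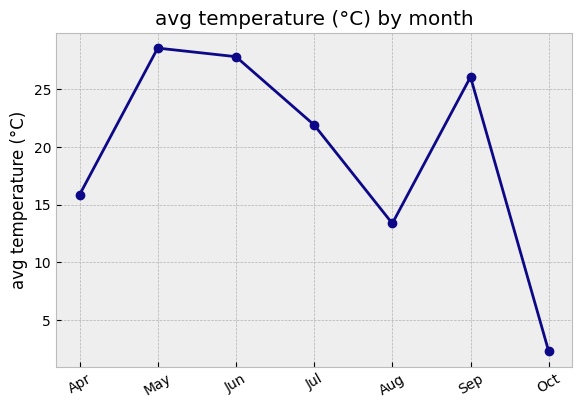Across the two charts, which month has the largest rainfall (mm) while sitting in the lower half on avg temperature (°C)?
Oct

Chart 2 median avg temperature (°C) ≈ 20; below-median months: Apr, Aug, Oct. Among those, Oct has the highest rainfall (mm) (≈ 180).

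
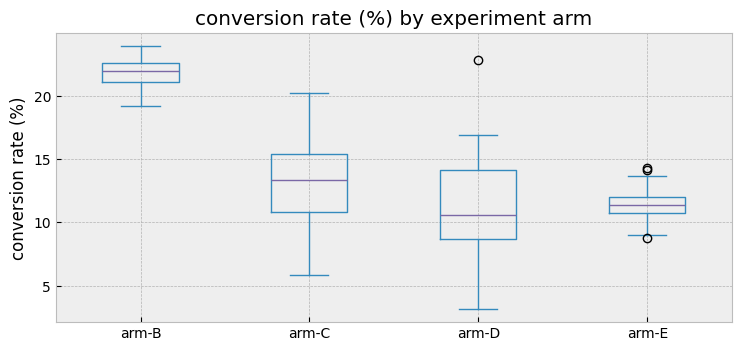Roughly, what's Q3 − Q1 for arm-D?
Q3 ≈ 14, Q1 ≈ 9; IQR ≈ 5.

≈ 5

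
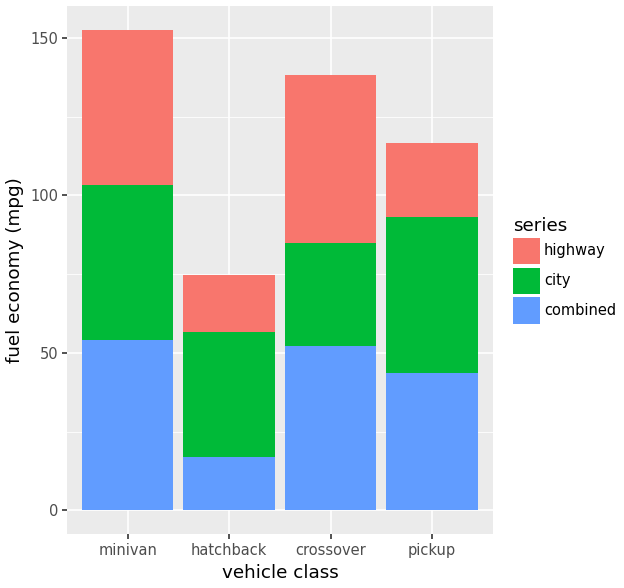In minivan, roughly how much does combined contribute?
combined top ≈ 60, bottom ≈ 0; segment ≈ 60.

≈ 60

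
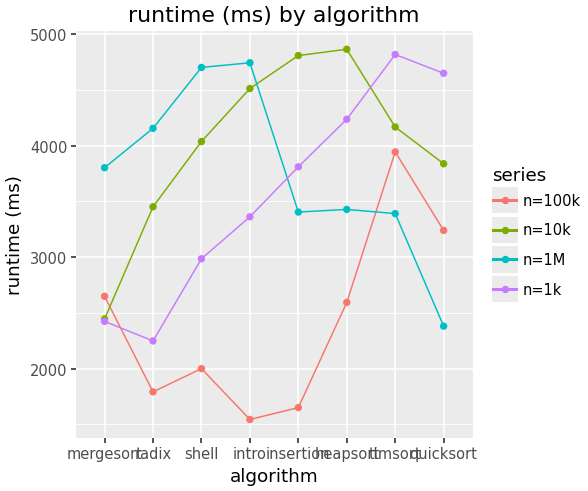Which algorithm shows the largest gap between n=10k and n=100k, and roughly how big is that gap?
insertion: n=10k ≈ 5000, n=100k ≈ 1500 → gap ≈ 3500. Next-largest (intro) is only ≈ 3000.

insertion, ≈ 3500 ms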